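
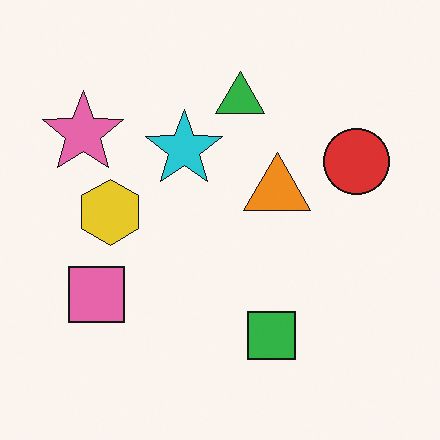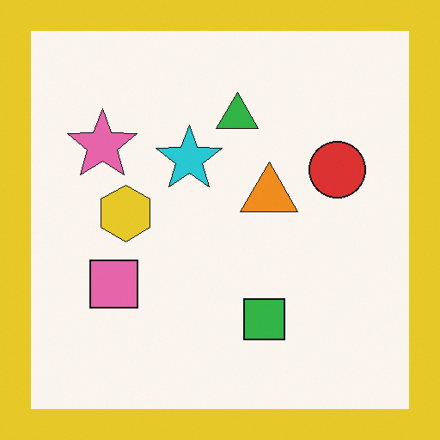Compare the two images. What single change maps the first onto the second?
The image was framed with a yellow border.

A solid yellow frame runs around the edge of the second image, with the content slightly shrunk inside it.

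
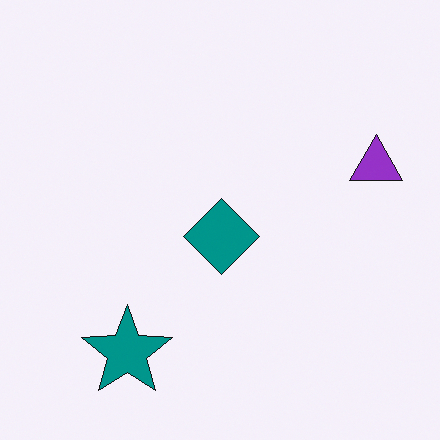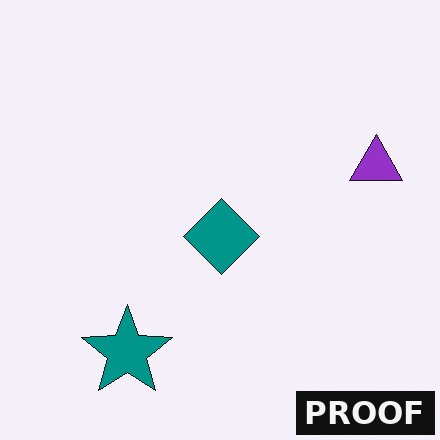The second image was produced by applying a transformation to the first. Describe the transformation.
The transformation is: watermarked with the text "PROOF" in the lower-right corner.

A dark label reading "PROOF" appears in the lower-right corner.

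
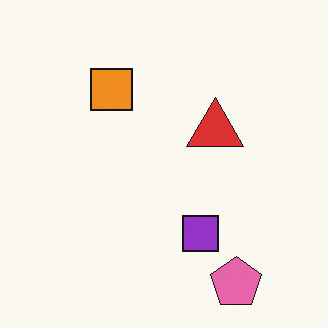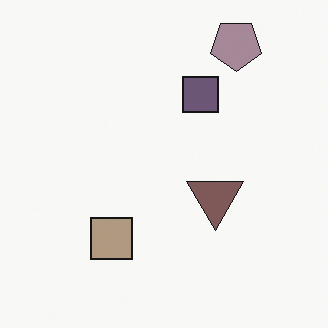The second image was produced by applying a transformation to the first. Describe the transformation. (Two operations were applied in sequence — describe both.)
Flipped vertically (top ↔ bottom), then heavily desaturated.

The pink pentagon is in the bottom-right of the first image and the top-right of the second — shapes on opposite sides of the horizontal midline have swapped in a mirror flip. All colors are more muted and greyish — a global saturation change.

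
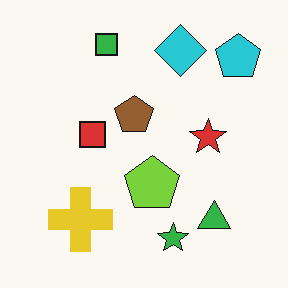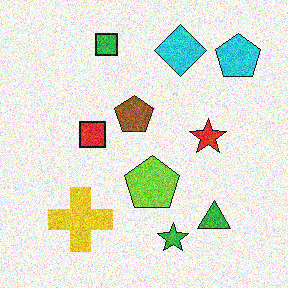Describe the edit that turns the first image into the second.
The transformation is: degraded with heavy additive noise.

Random speckle covers the whole image, including the flat background.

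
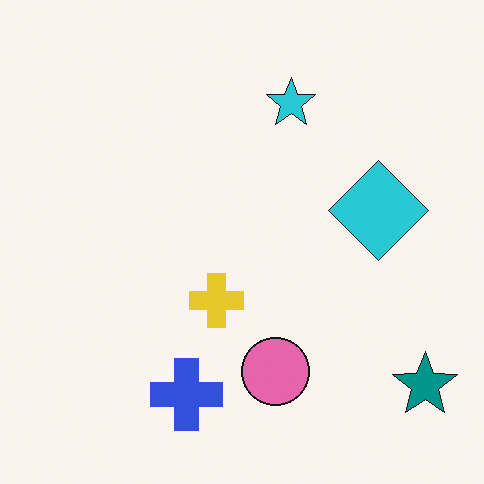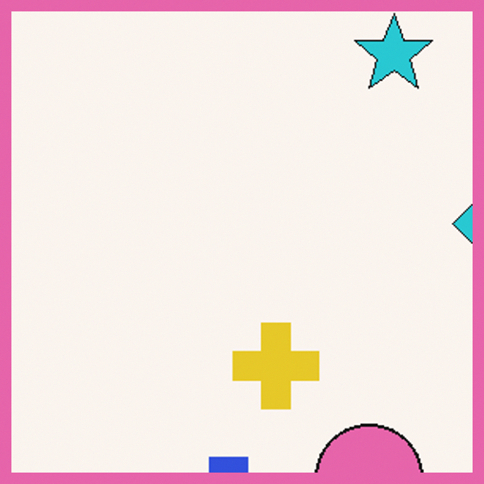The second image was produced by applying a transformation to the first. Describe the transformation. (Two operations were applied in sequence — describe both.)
The second image is the first cropped to a noticeably smaller region and rescaled, then framed with a pink border.

The visible shapes are larger and the field of view is narrower; shapes near the original edges may be partly or wholly outside the frame — a crop-and-rescale. A solid pink frame runs around the edge of the second image, with the content slightly shrunk inside it.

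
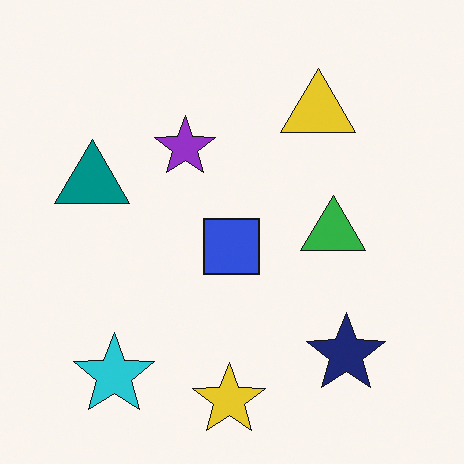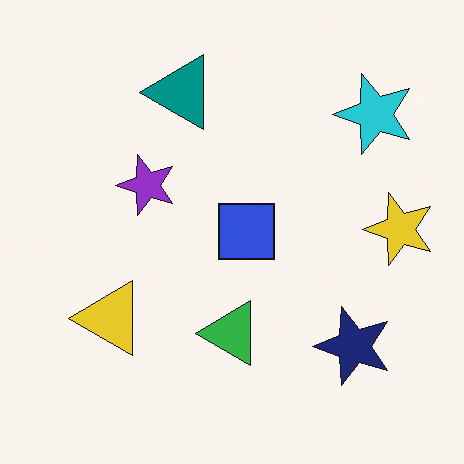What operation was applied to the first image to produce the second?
It was transposed (reflected across the top-left ↔ bottom-right diagonal).

Shapes have swapped their row and column positions — what was in the top-right is now in the bottom-left — a diagonal reflection.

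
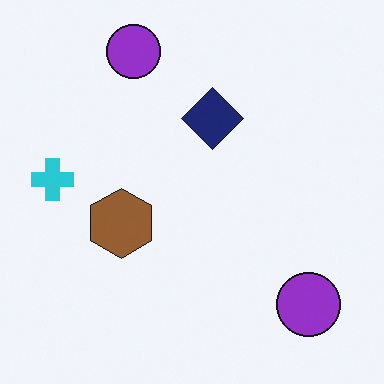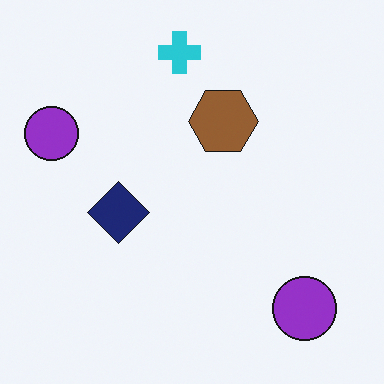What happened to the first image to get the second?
The image was transposed (reflected across the top-left ↔ bottom-right diagonal).

Shapes have swapped their row and column positions — what was in the top-right is now in the bottom-left — a diagonal reflection.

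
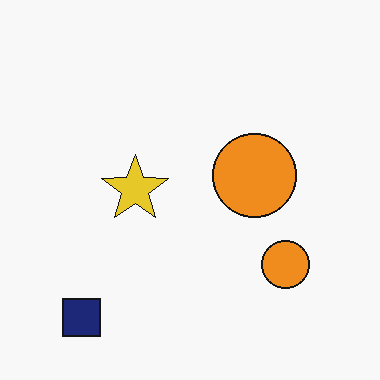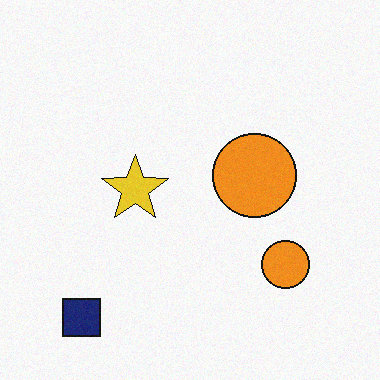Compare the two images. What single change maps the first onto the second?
The image was degraded with a light layer of grain.

Random speckle covers the whole image, including the flat background.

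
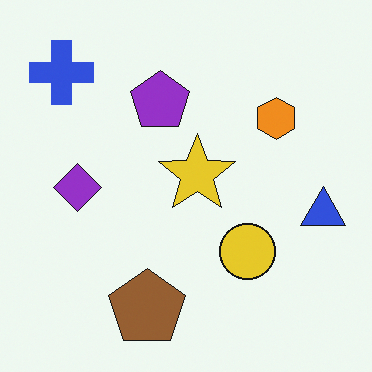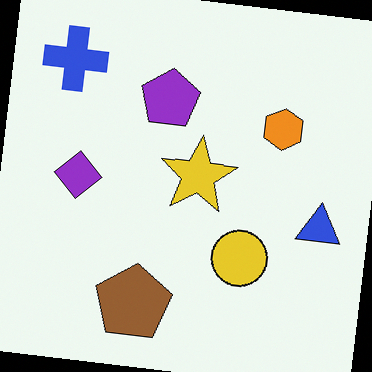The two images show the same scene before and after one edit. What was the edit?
It was rotated clockwise by a slight angle.

Every shape is tilted by the same angle and the image corners show triangular fill wedges — a whole-image rotation by a non-right angle.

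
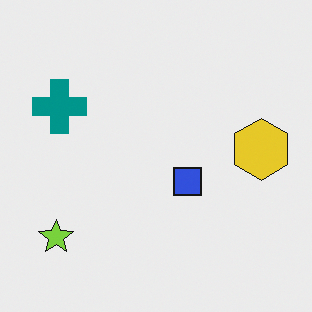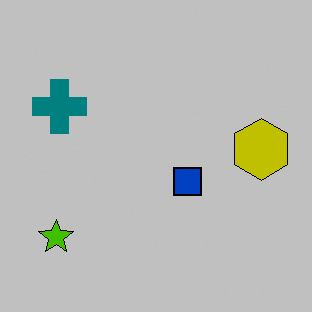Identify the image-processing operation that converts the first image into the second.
This is the original image aggressively posterized.

Each flat color has snapped to a coarser quantized level — most visibly, the near-white background has dropped to a flat grey.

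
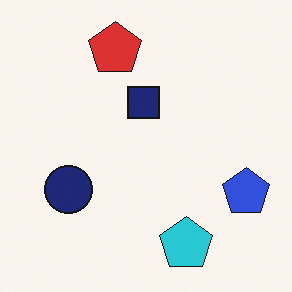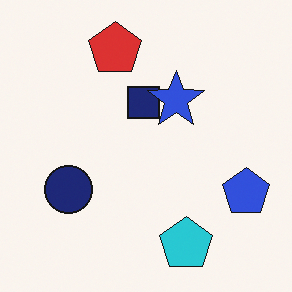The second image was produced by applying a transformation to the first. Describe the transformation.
The transformation is: overlaid with an additional blue star.

A blue star appears in the second image that is absent from the first.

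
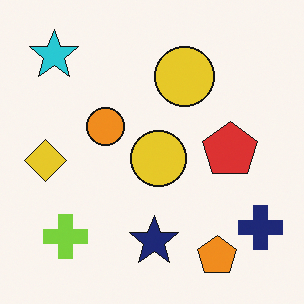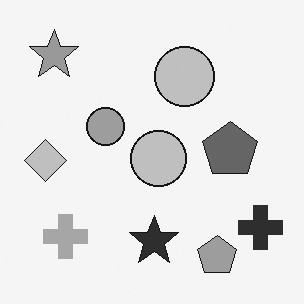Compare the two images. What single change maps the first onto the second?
The second image is the first converted to grayscale.

All color is removed — every shape is now a shade of grey.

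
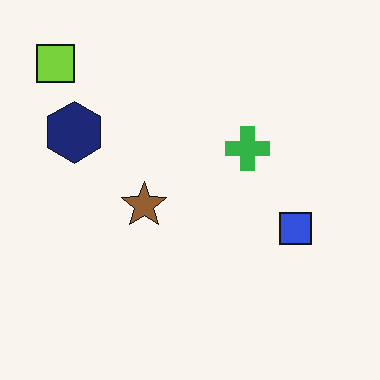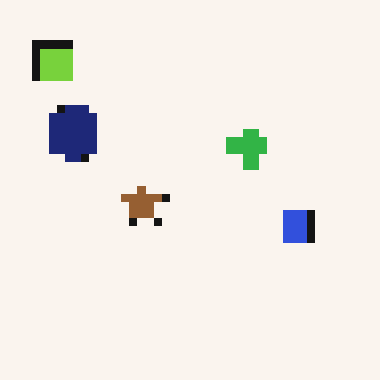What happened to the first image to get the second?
This is the original image pixelated into visible square blocks.

Shapes are reduced to large square blocks; fine edges and outlines are lost — a downscale-then-upscale (mosaic) effect.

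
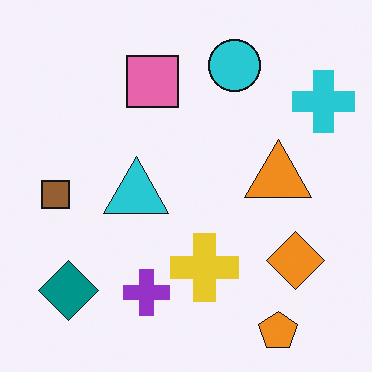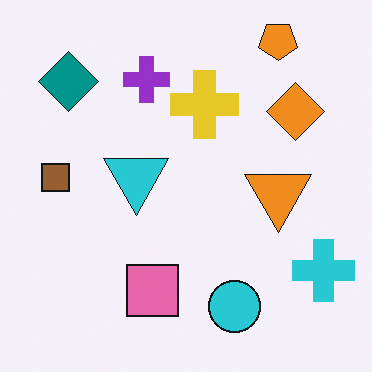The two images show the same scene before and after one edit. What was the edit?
The image was flipped vertically (top ↔ bottom).

The orange pentagon is in the bottom-right of the first image and the top-right of the second — shapes on opposite sides of the horizontal midline have swapped in a mirror flip.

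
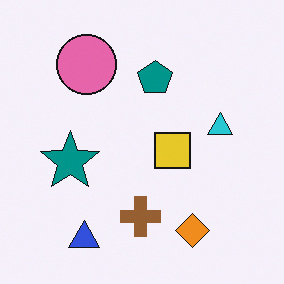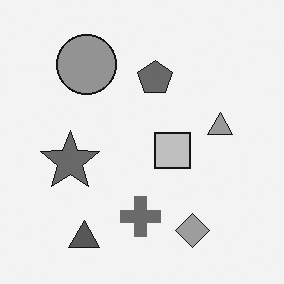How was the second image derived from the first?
The image was converted to grayscale.

All color is removed — every shape is now a shade of grey.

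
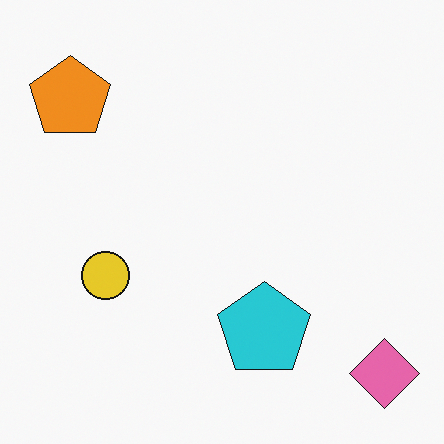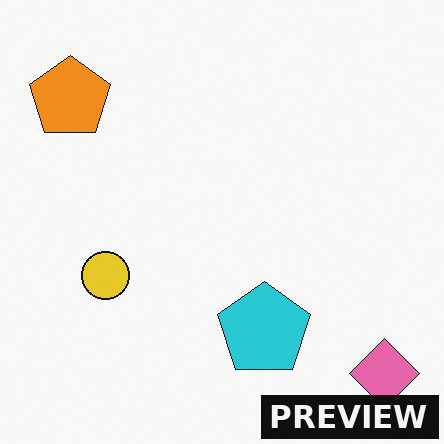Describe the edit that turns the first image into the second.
It was watermarked with the text "PREVIEW" in the lower-right corner.

A dark label reading "PREVIEW" appears in the lower-right corner.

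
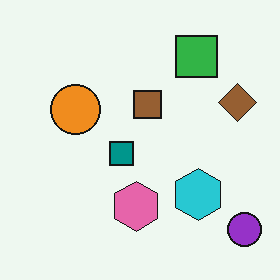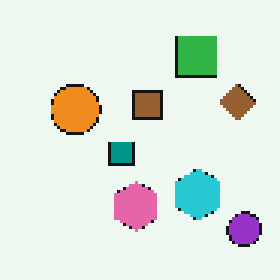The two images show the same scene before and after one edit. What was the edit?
The second image is the first lightly pixelated (a mild mosaic effect).

Shapes are reduced to large square blocks; fine edges and outlines are lost — a downscale-then-upscale (mosaic) effect.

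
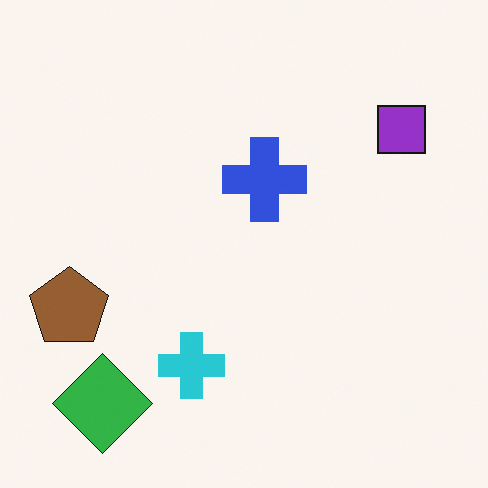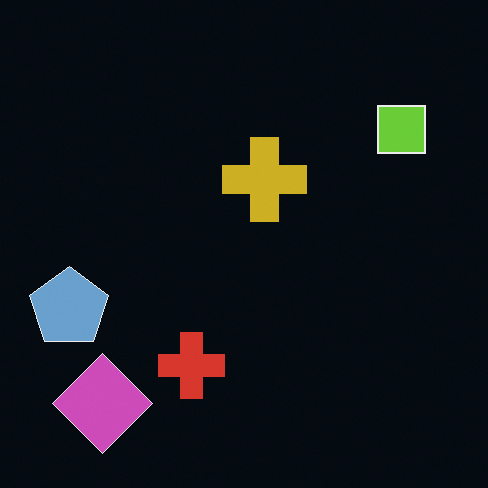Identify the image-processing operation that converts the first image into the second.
This is the original image color-inverted (negative).

The light background has become dark and every shape's color is its complement — a photographic negative.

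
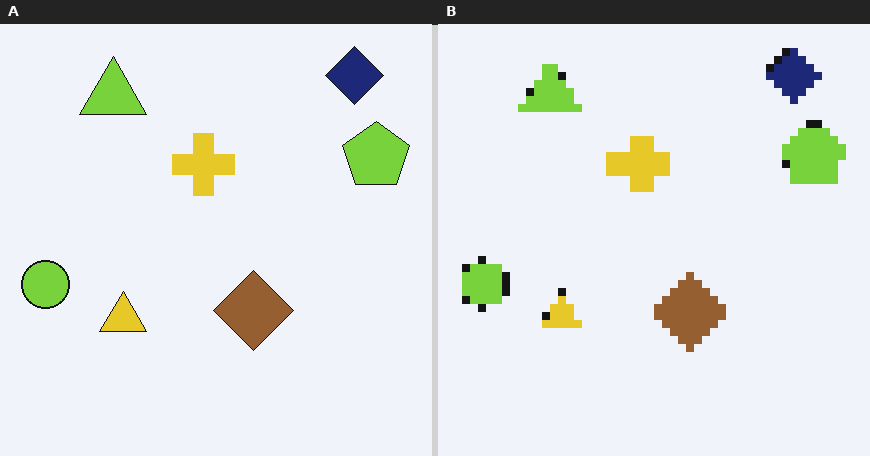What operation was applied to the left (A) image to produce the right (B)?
This is the original image pixelated into visible square blocks.

Shapes are reduced to large square blocks; fine edges and outlines are lost — a downscale-then-upscale (mosaic) effect.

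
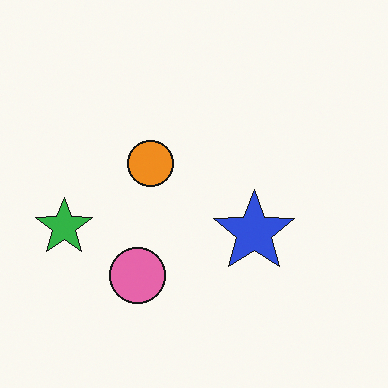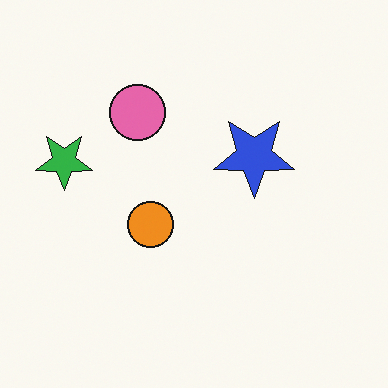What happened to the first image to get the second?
This is the original image flipped vertically (top ↔ bottom).

The pink circle is in the bottom of the first image and the top of the second — shapes on opposite sides of the horizontal midline have swapped in a mirror flip.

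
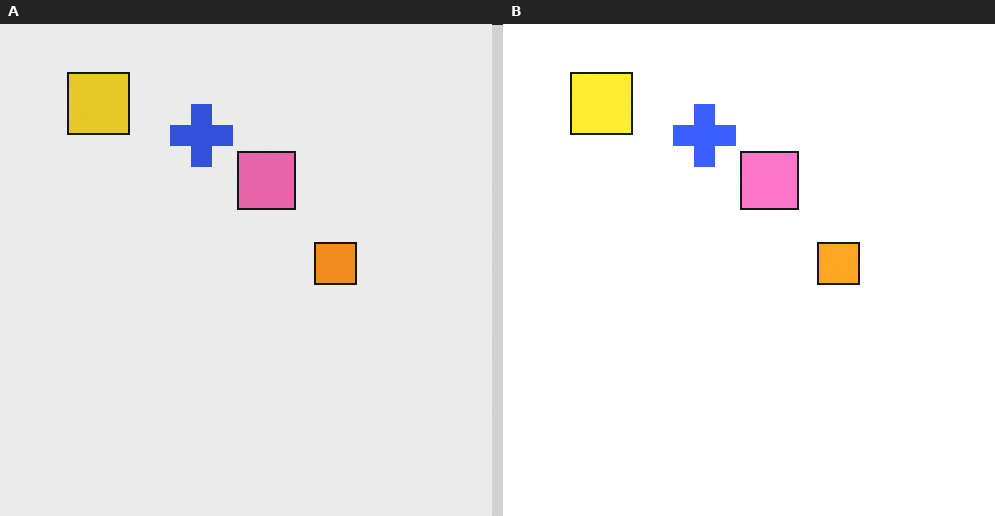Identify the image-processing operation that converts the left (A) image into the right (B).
It was brightened a little.

Every pixel — background and shapes alike — is uniformly brightened.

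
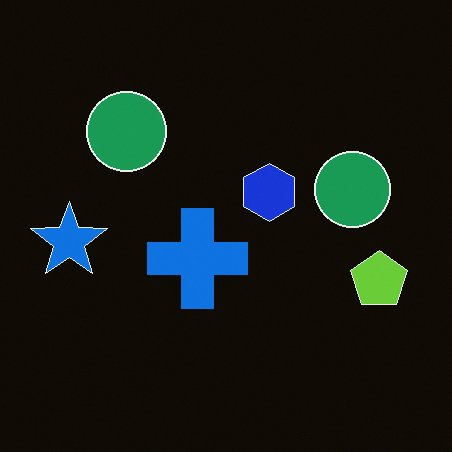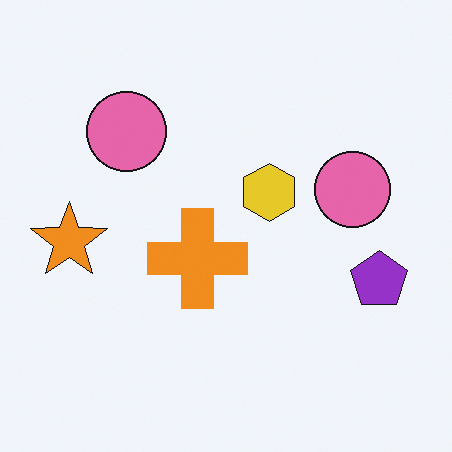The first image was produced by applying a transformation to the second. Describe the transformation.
The first image is the second color-inverted (negative).

The light background has become dark and every shape's color is its complement — a photographic negative.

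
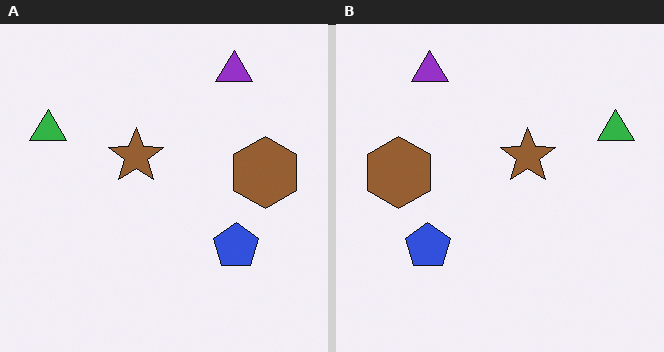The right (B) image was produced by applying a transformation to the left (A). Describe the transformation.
The image was flipped horizontally (left ↔ right).

The green triangle is in the top-left of the left (A) image and the top-right of the right (B) — shapes on opposite sides of the vertical midline have swapped in a mirror flip.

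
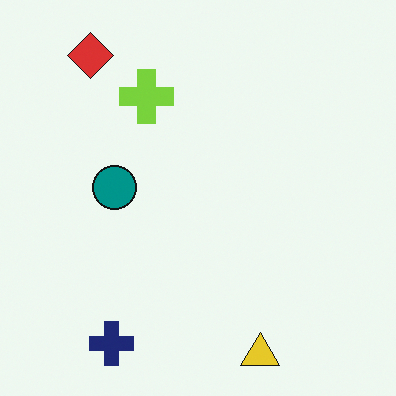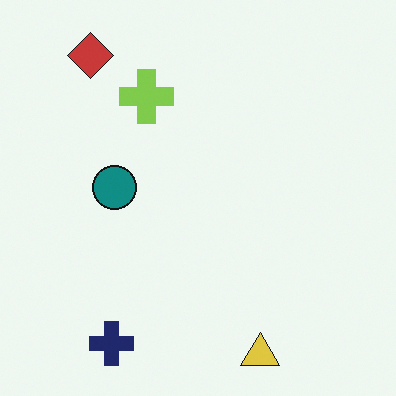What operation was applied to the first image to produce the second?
It was slightly desaturated.

All colors are more muted and greyish — a global saturation change.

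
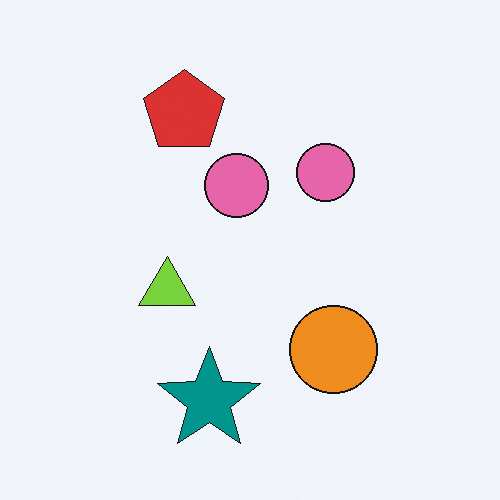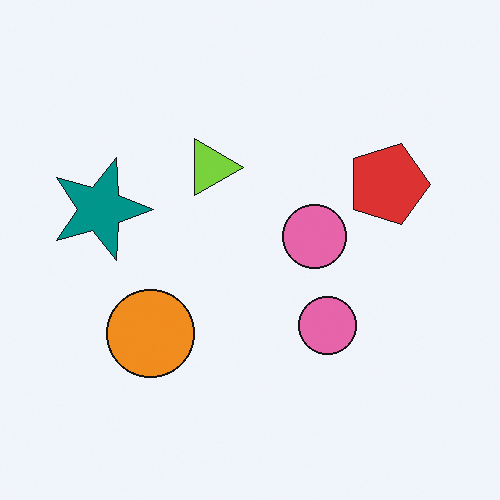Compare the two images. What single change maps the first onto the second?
It was rotated 90° clockwise.

The teal star sits in the bottom of the first image and the left of the second — consistent with a whole-image 90° clockwise rotation.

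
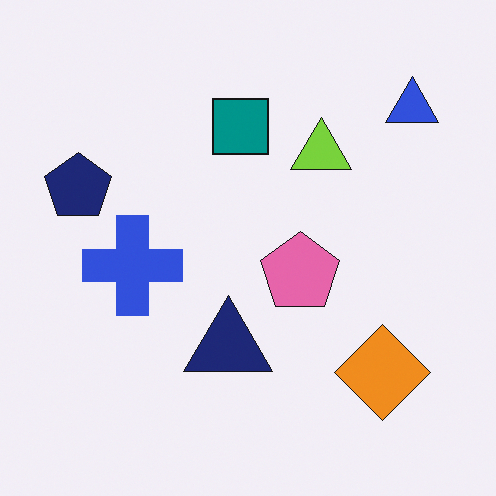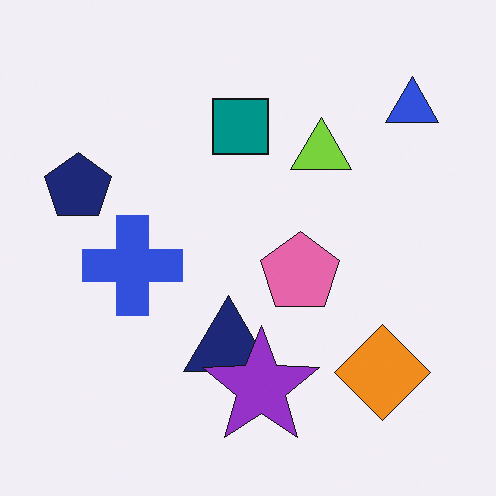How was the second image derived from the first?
The transformation is: overlaid with an additional purple star.

A purple star appears in the second image that is absent from the first.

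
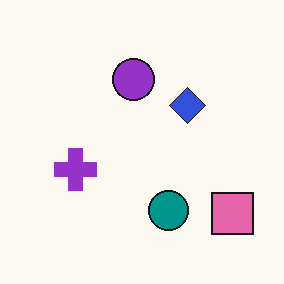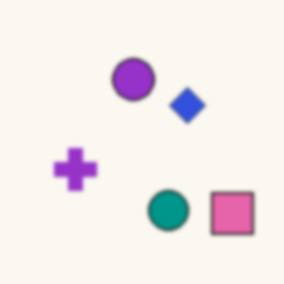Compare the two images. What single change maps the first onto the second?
The image was lightly blurred.

Shape edges and outlines are uniformly softened across the whole image.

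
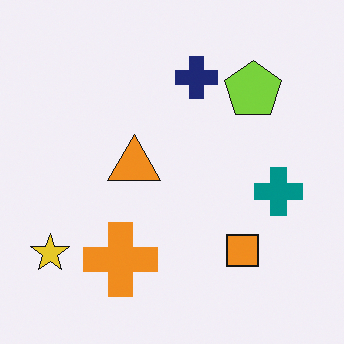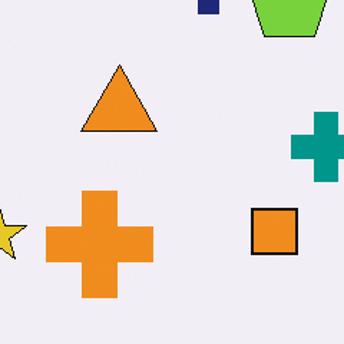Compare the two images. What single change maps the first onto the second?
Cropped to a modestly smaller region and rescaled.

The visible shapes are larger and the field of view is narrower; shapes near the original edges may be partly or wholly outside the frame — a crop-and-rescale.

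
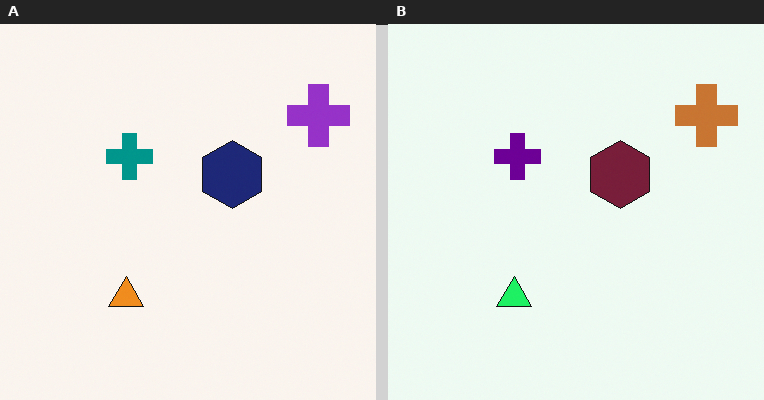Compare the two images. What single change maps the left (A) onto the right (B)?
The transformation is: hue-shifted through roughly a third of the color wheel.

Every shape's color has rotated by the same amount around the hue wheel — a uniform hue shift.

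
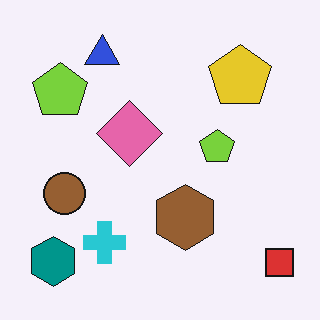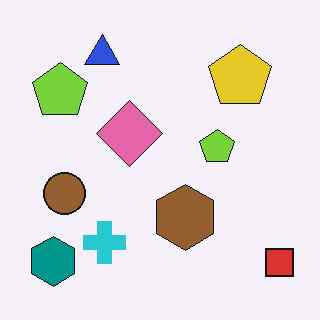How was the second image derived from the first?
The second image is the first JPEG-compressed with visible artifacts.

Blocky 8×8 compression artifacts appear around shape edges and the flat background shows ringing — characteristic JPEG degradation.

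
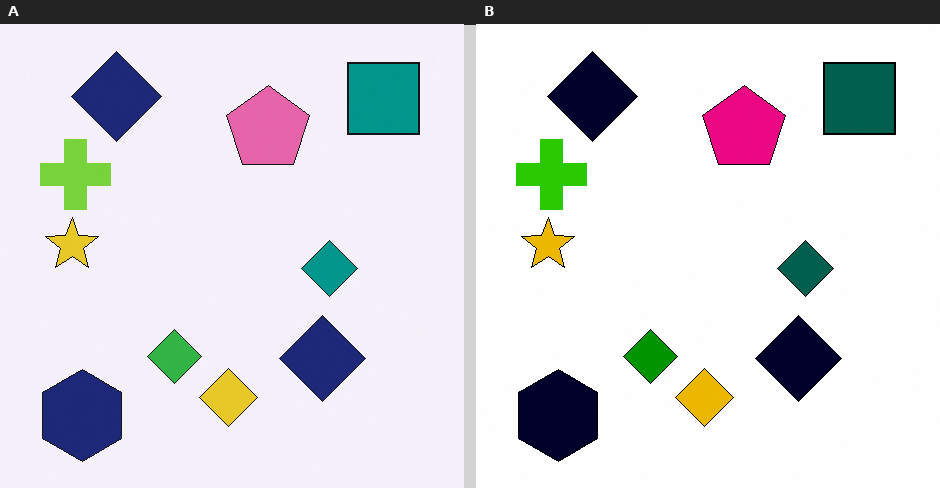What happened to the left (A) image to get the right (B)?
Given much higher contrast.

Tones are pushed away from mid-grey across the whole image — a global contrast change.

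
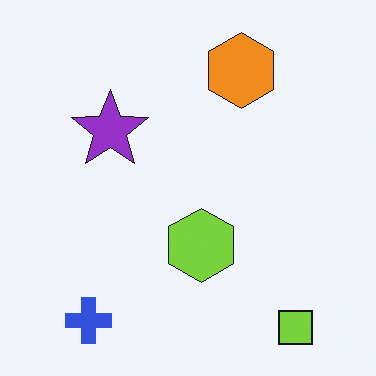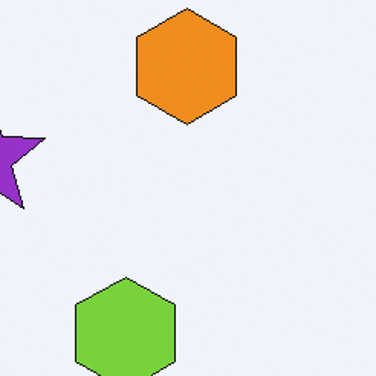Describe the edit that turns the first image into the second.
The image was cropped to a modestly smaller region and rescaled.

The visible shapes are larger and the field of view is narrower; shapes near the original edges may be partly or wholly outside the frame — a crop-and-rescale.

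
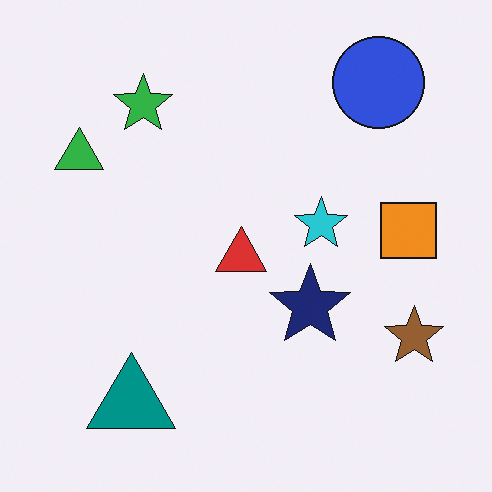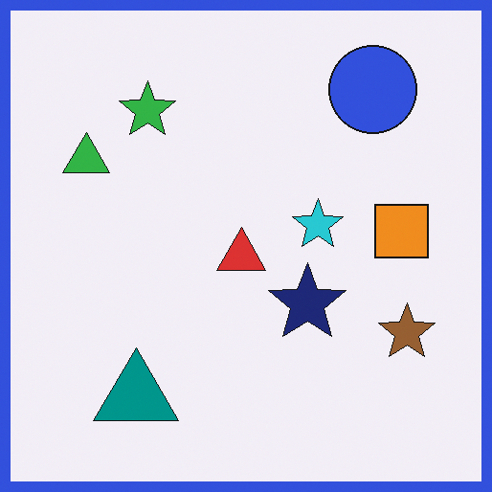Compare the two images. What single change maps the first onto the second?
This is the original image framed with a blue border.

A solid blue frame runs around the edge of the second image, with the content slightly shrunk inside it.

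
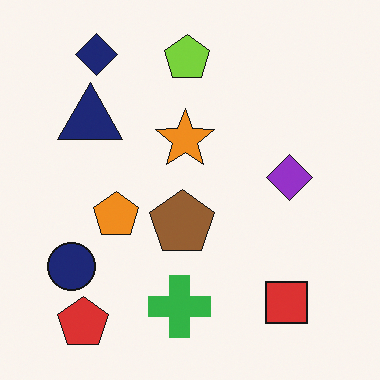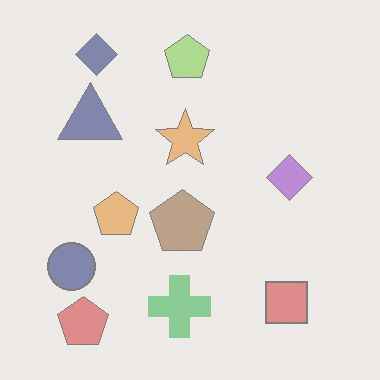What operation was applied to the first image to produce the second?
The second image is the first washed out (contrast reduced).

Tones are pushed toward mid-grey across the whole image — a global contrast change.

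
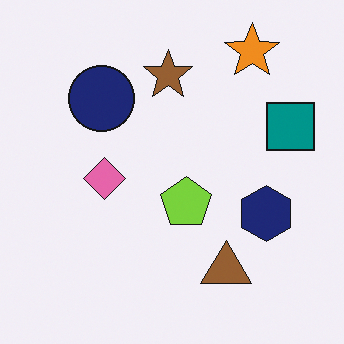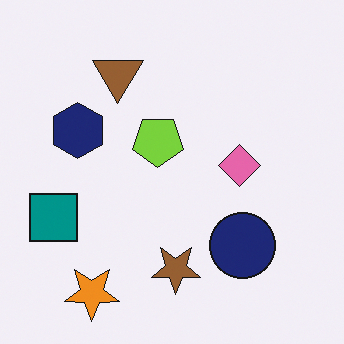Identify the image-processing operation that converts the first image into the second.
Rotated 180°.

The orange star sits in the top-right of the first image and the bottom-left of the second — consistent with a whole-image 180° rotation.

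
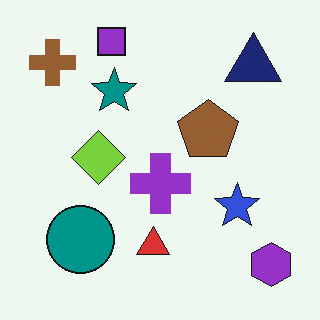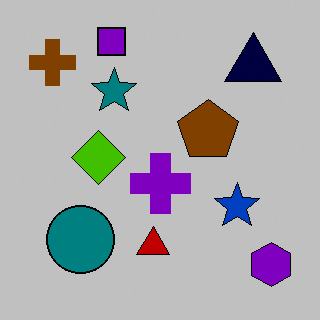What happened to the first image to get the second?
This is the original image heavily posterized to just a handful of flat colors.

Each flat color has snapped to a coarser quantized level — most visibly, the near-white background has dropped to a flat grey.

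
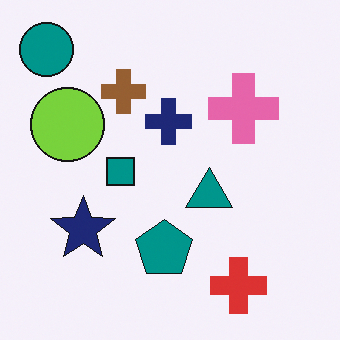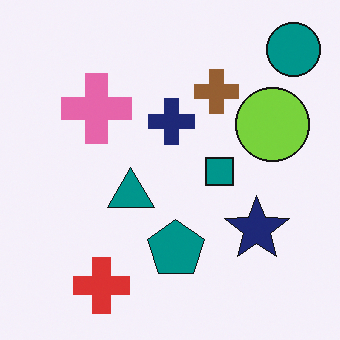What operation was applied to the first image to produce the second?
The image was flipped horizontally (left ↔ right).

The teal circle is in the top-left of the first image and the top-right of the second — shapes on opposite sides of the vertical midline have swapped in a mirror flip.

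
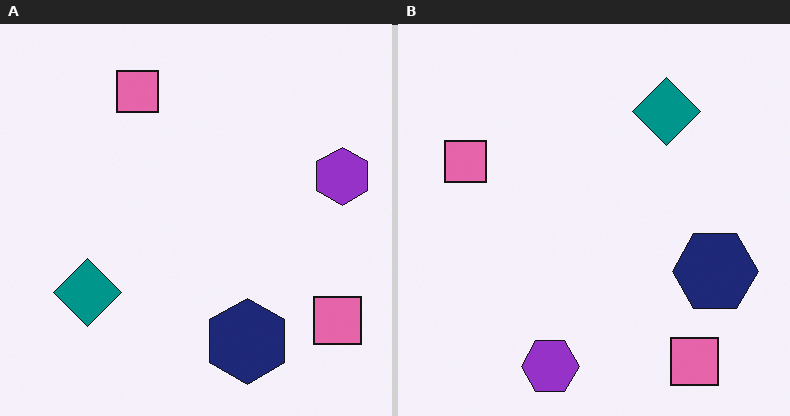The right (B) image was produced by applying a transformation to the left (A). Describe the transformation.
The image was transposed (reflected across the top-left ↔ bottom-right diagonal).

Shapes have swapped their row and column positions — what was in the top-right is now in the bottom-left — a diagonal reflection.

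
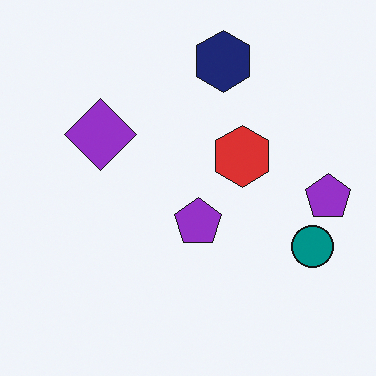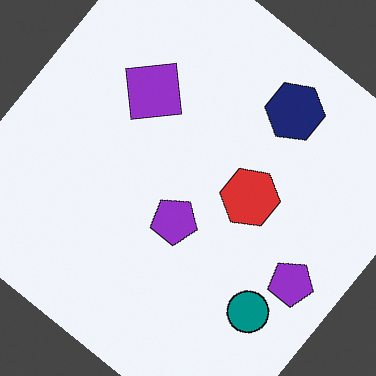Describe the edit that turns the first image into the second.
It was rotated clockwise by a large amount — several tens of degrees.

Every shape is tilted by the same angle and the image corners show triangular fill wedges — a whole-image rotation by a non-right angle.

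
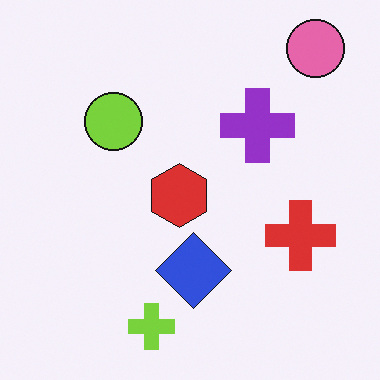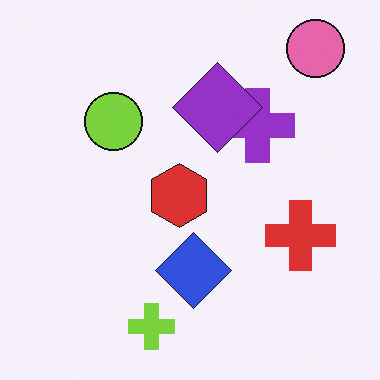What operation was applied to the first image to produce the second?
It was overlaid with an additional purple diamond.

A purple diamond appears in the second image that is absent from the first.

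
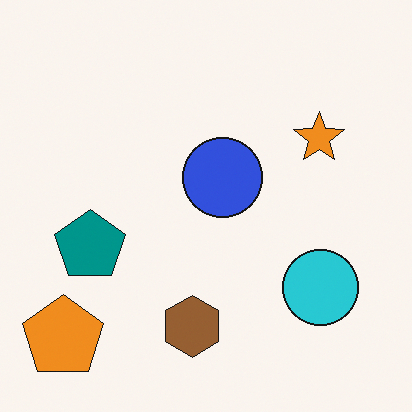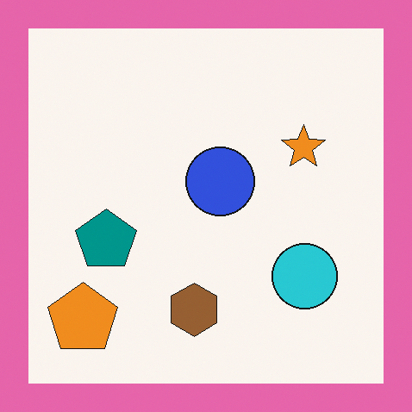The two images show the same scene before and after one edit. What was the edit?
Framed with a pink border.

A solid pink frame runs around the edge of the second image, with the content slightly shrunk inside it.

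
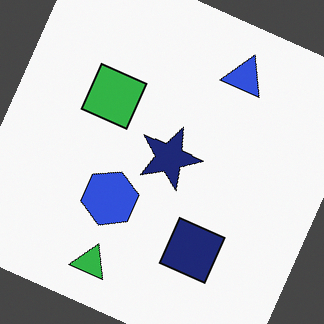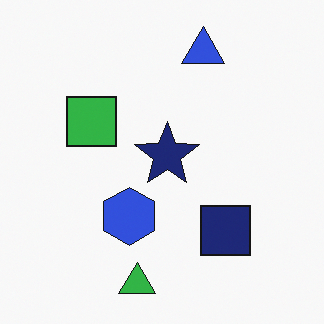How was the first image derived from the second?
It was rotated clockwise by a moderate amount.

Every shape is tilted by the same angle and the image corners show triangular fill wedges — a whole-image rotation by a non-right angle.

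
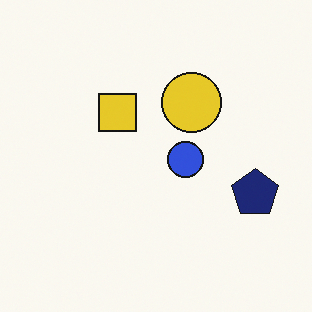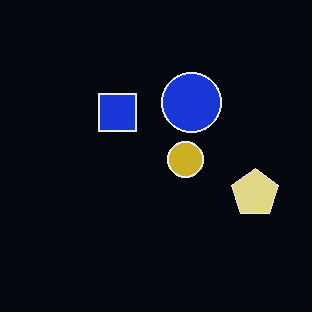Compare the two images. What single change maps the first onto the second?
The image was color-inverted (negative).

The light background has become dark and every shape's color is its complement — a photographic negative.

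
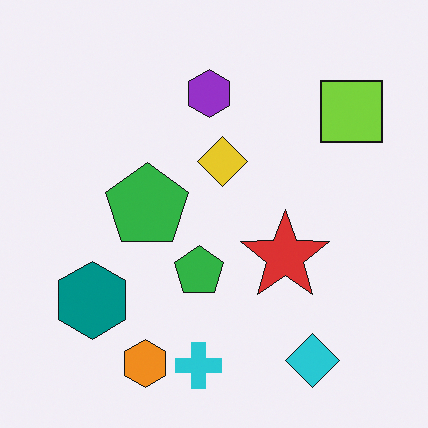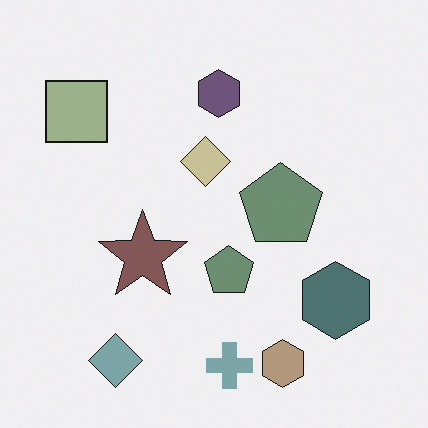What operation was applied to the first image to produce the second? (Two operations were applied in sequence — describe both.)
The image was flipped horizontally (left ↔ right), then made much more muted (saturation change).

The lime square is in the top-right of the first image and the top-left of the second — shapes on opposite sides of the vertical midline have swapped in a mirror flip. All colors are more muted and greyish — a global saturation change.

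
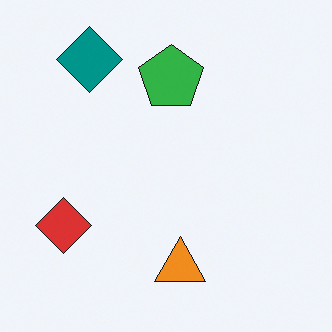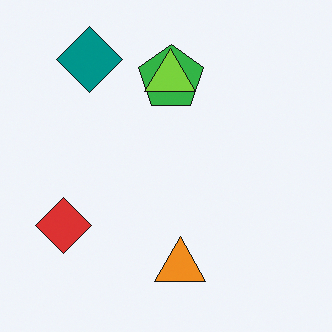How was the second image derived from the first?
Overlaid with an additional lime triangle.

A lime triangle appears in the second image that is absent from the first.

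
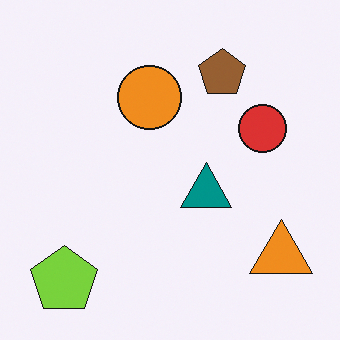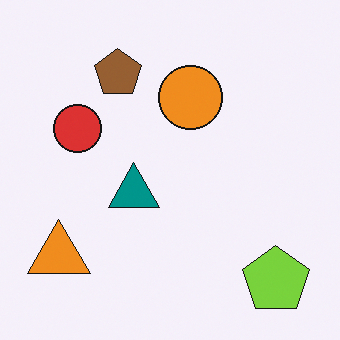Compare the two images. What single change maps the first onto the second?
This is the original image flipped horizontally (left ↔ right).

The orange triangle is in the bottom-right of the first image and the bottom-left of the second — shapes on opposite sides of the vertical midline have swapped in a mirror flip.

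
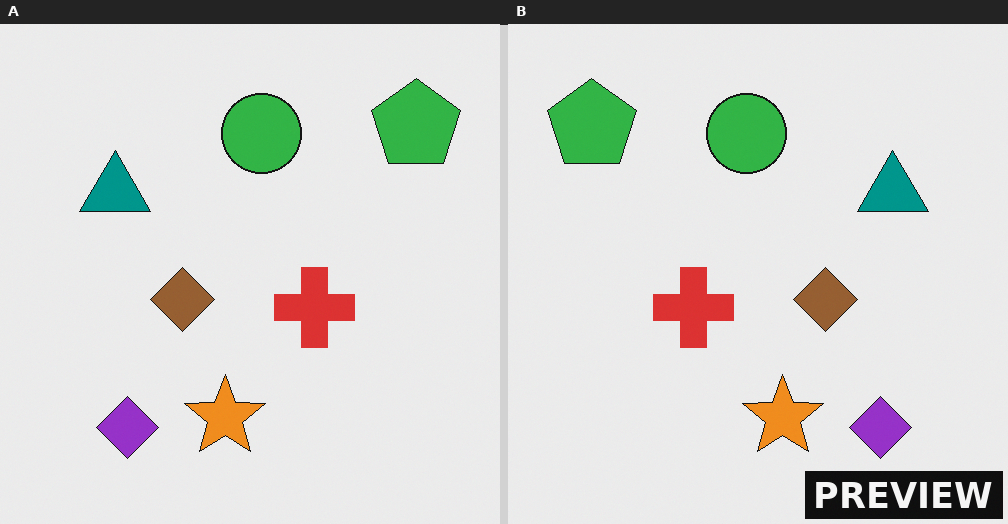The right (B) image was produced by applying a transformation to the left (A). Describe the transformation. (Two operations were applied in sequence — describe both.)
Flipped horizontally (left ↔ right), then watermarked with the text "PREVIEW" in the lower-right corner.

The green pentagon is in the top-right of the left (A) image and the top-left of the right (B) — shapes on opposite sides of the vertical midline have swapped in a mirror flip. A dark label reading "PREVIEW" appears in the lower-right corner.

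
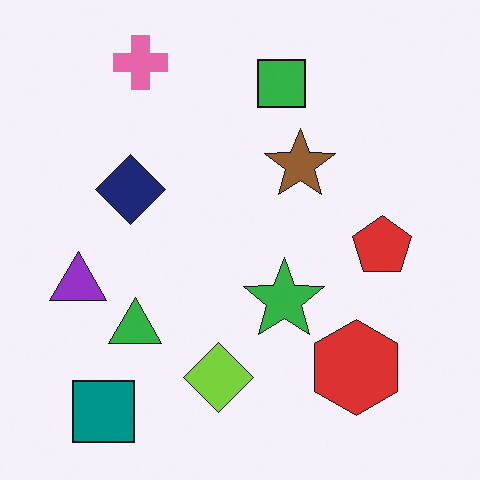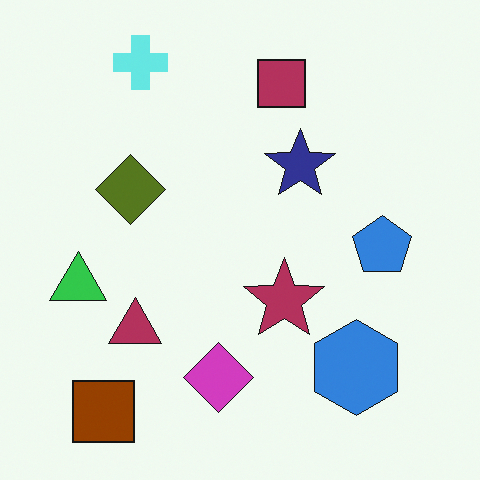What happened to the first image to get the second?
This is the original image hue-shifted by a large amount.

Every shape's color has rotated by the same amount around the hue wheel — a uniform hue shift.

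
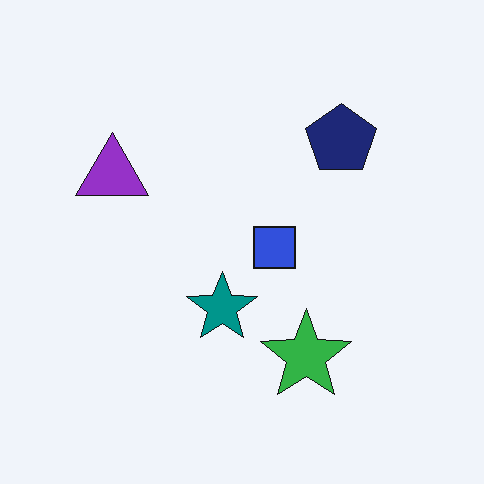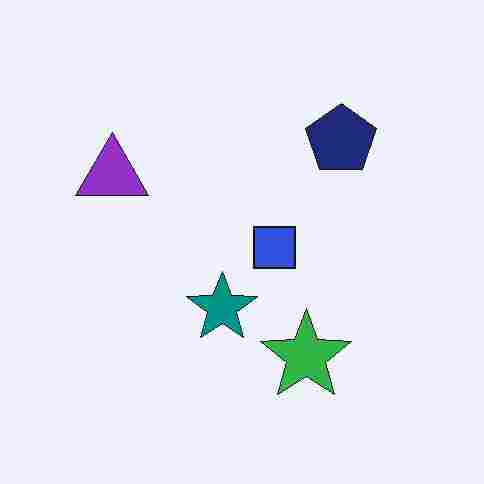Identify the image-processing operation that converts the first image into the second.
This is the original image degraded with heavy JPEG compression.

Blocky 8×8 compression artifacts appear around shape edges and the flat background shows ringing — characteristic JPEG degradation.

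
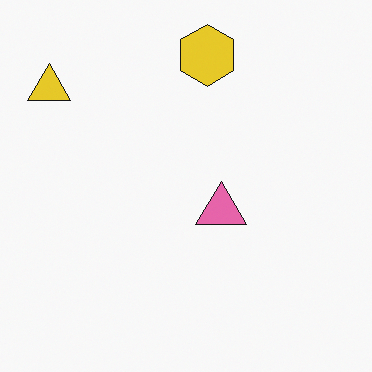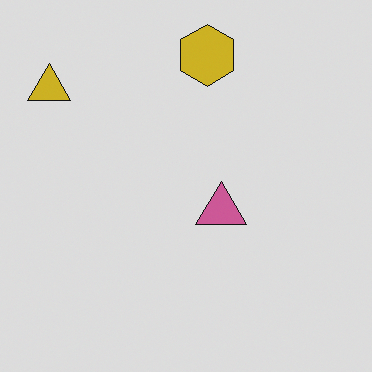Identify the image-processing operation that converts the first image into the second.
This is the original image slightly darkened.

Every pixel — background and shapes alike — is uniformly darkened.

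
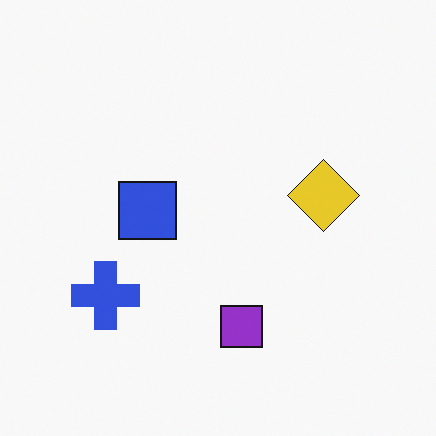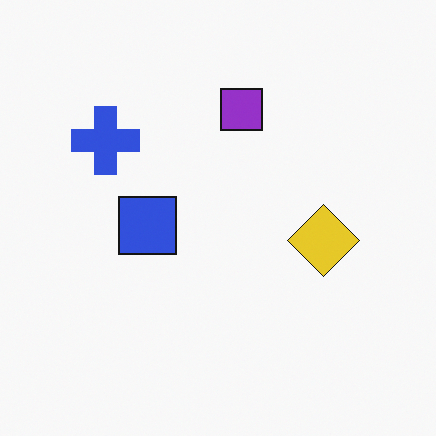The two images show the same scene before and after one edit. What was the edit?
The image was flipped vertically (top ↔ bottom).

The purple square is in the bottom of the first image and the top of the second — shapes on opposite sides of the horizontal midline have swapped in a mirror flip.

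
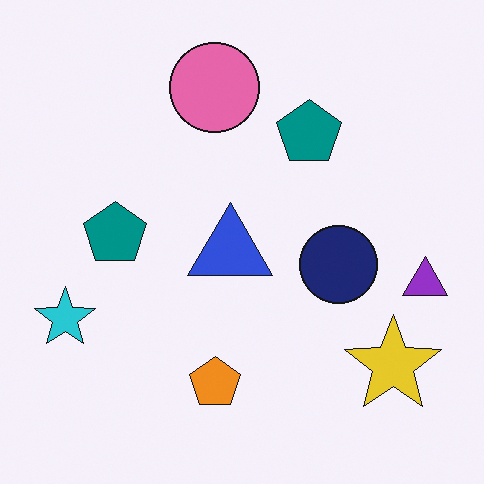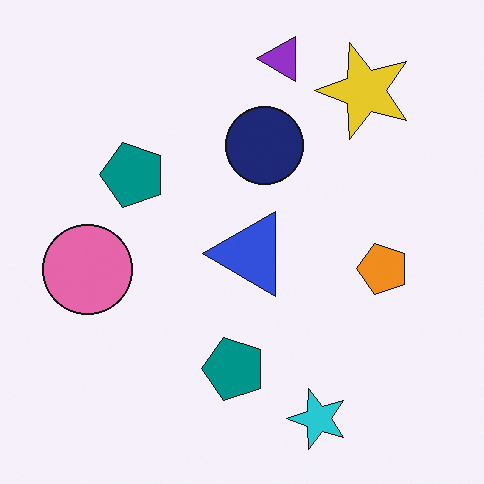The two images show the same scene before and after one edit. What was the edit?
The image was rotated 90° counter-clockwise.

The yellow star sits in the bottom-right of the first image and the top-right of the second — consistent with a whole-image 90° counter-clockwise rotation.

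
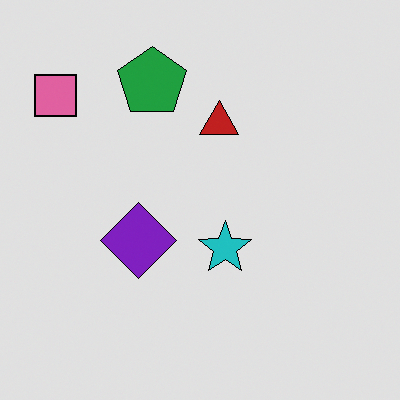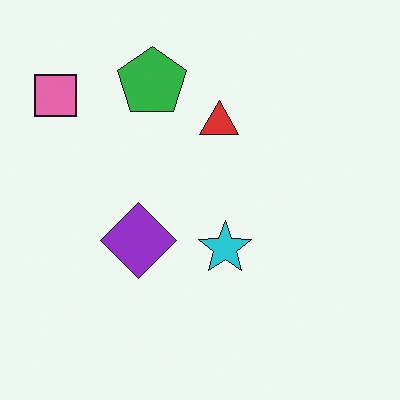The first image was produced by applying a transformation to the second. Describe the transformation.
This is the original image posterized to a reduced palette.

Each flat color has snapped to a coarser quantized level — most visibly, the near-white background has dropped to a flat grey.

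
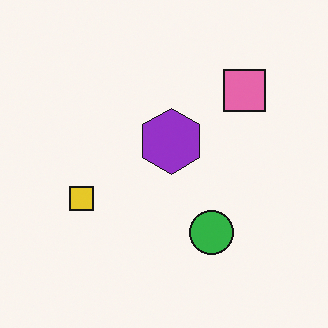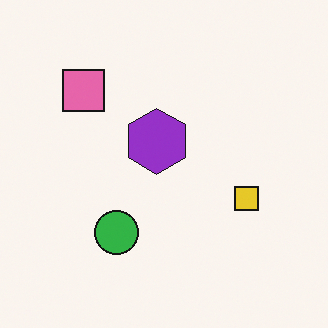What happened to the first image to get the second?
This is the original image flipped horizontally (left ↔ right).

The yellow square is in the left of the first image and the right of the second — shapes on opposite sides of the vertical midline have swapped in a mirror flip.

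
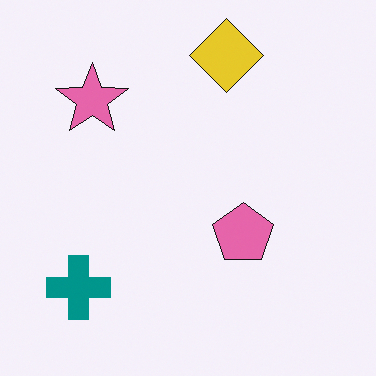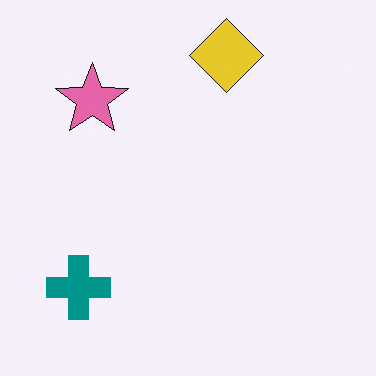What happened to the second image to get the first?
It was overlaid with an additional pink pentagon.

A pink pentagon appears in the first image that is absent from the second.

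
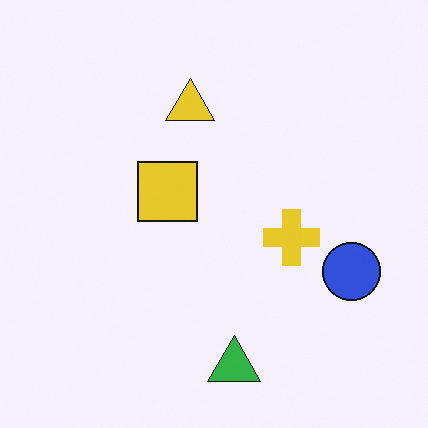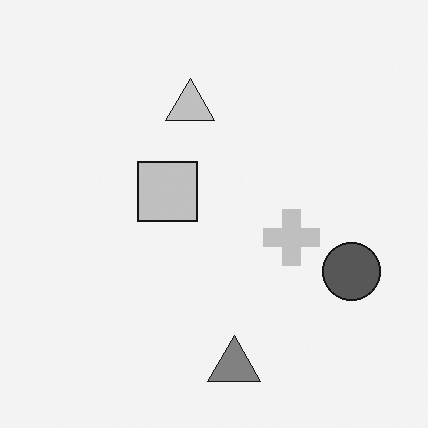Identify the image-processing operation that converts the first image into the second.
The second image is the first converted to grayscale.

All color is removed — every shape is now a shade of grey.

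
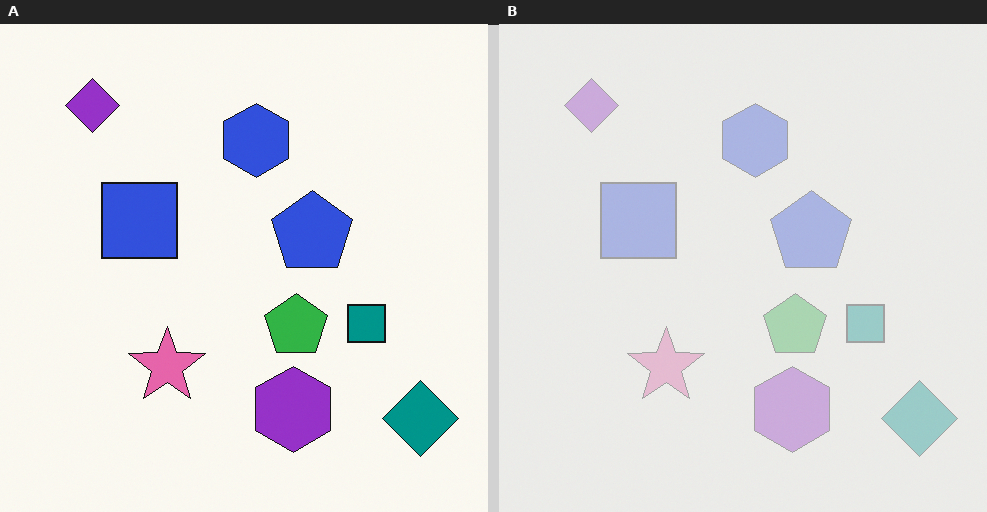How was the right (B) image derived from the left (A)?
This is the original image washed out (contrast reduced).

Tones are pushed toward mid-grey across the whole image — a global contrast change.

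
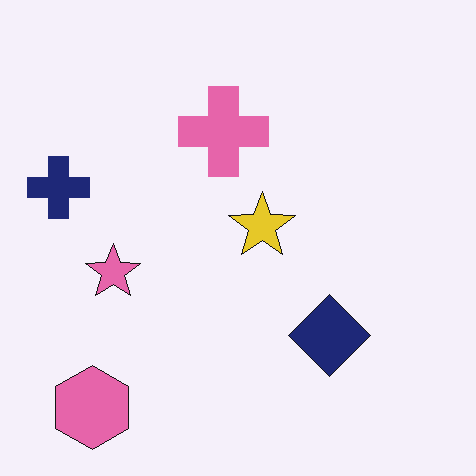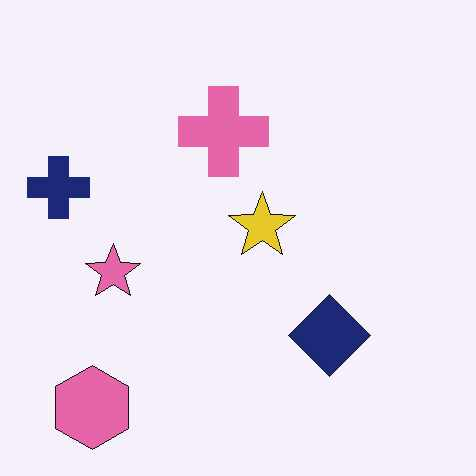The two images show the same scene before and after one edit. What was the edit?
The image was given moderate JPEG compression.

Blocky 8×8 compression artifacts appear around shape edges and the flat background shows ringing — characteristic JPEG degradation.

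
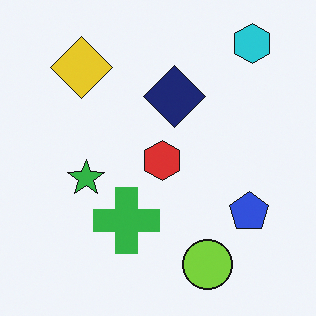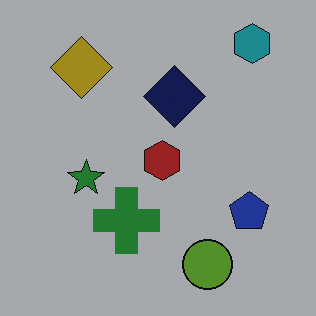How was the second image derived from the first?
It was substantially darkened.

Every pixel — background and shapes alike — is uniformly darkened.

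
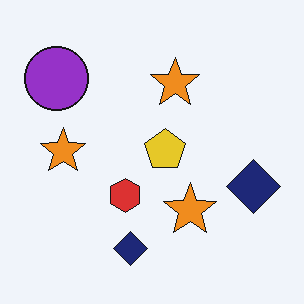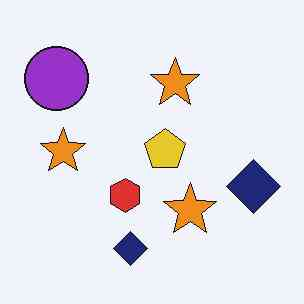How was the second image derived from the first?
This is the original image JPEG-compressed with visible artifacts.

Blocky 8×8 compression artifacts appear around shape edges and the flat background shows ringing — characteristic JPEG degradation.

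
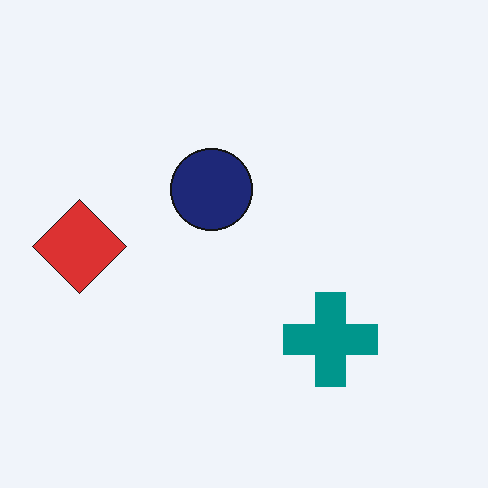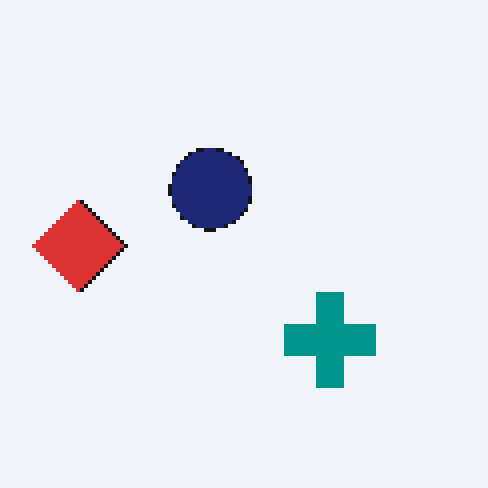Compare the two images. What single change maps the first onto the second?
It was mildly pixelated.

Shapes are reduced to large square blocks; fine edges and outlines are lost — a downscale-then-upscale (mosaic) effect.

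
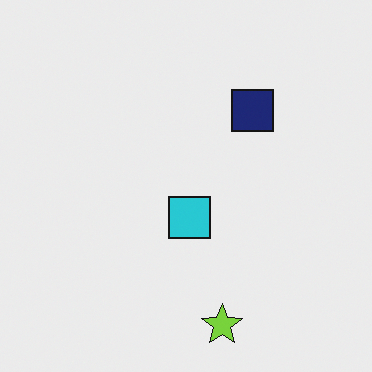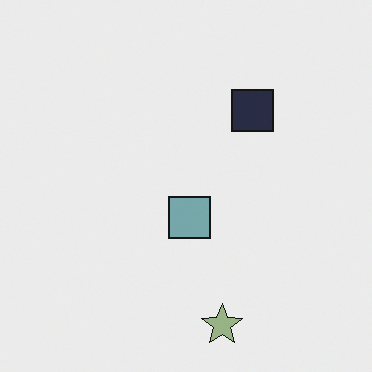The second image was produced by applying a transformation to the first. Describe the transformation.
The transformation is: heavily desaturated.

All colors are more muted and greyish — a global saturation change.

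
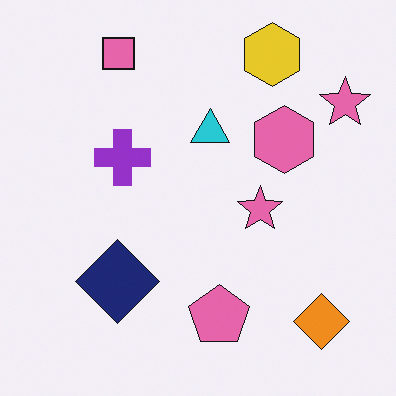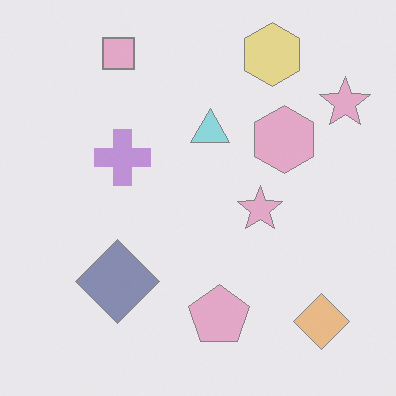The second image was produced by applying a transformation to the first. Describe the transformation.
It was washed out (contrast reduced).

Tones are pushed toward mid-grey across the whole image — a global contrast change.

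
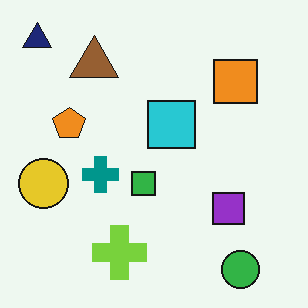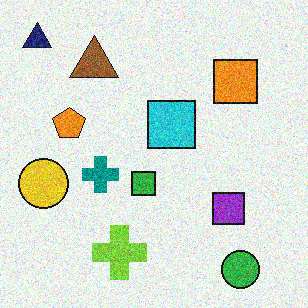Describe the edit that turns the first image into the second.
This is the original image degraded with visible gaussian noise.

Random speckle covers the whole image, including the flat background.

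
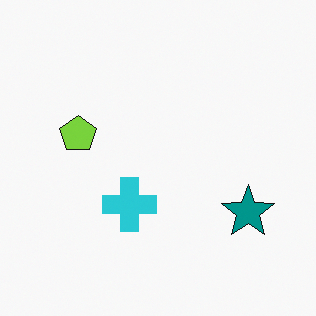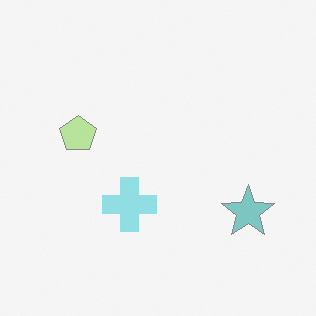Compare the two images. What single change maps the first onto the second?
The second image is the first washed out (contrast reduced).

Tones are pushed toward mid-grey across the whole image — a global contrast change.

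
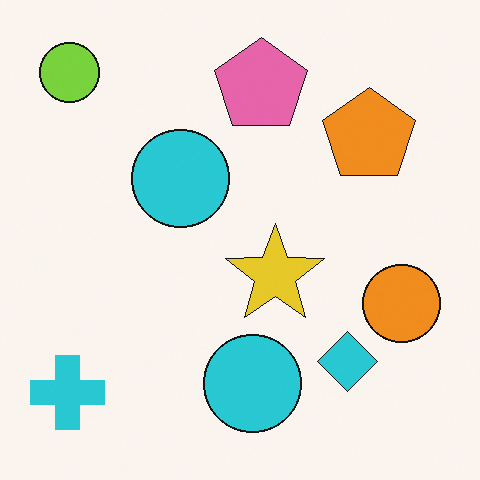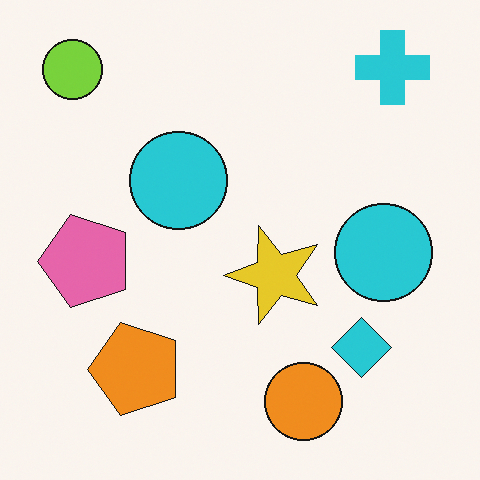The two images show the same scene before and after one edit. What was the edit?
The second image is the first transposed (reflected across the top-left ↔ bottom-right diagonal).

Shapes have swapped their row and column positions — what was in the top-right is now in the bottom-left — a diagonal reflection.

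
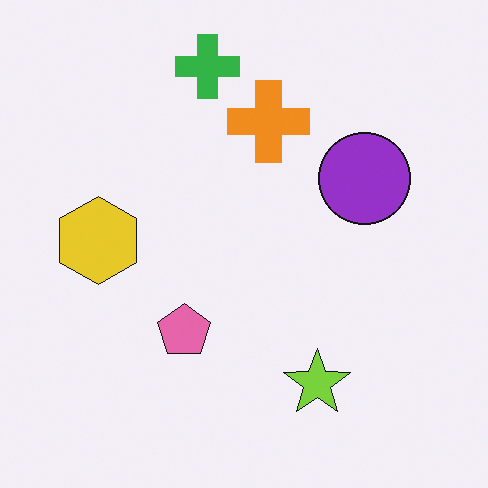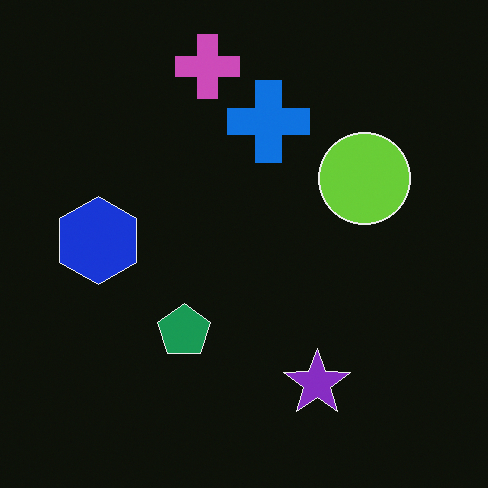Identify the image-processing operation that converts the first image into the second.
The image was color-inverted (negative).

The light background has become dark and every shape's color is its complement — a photographic negative.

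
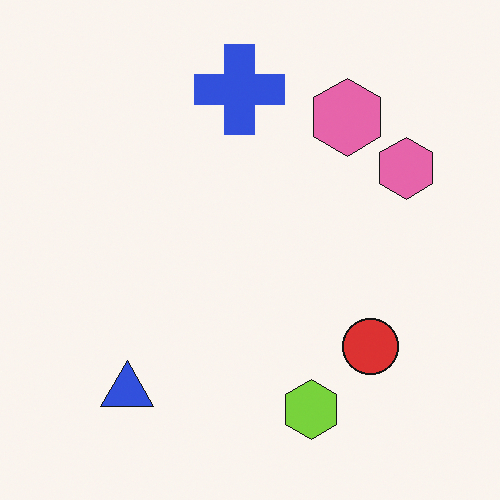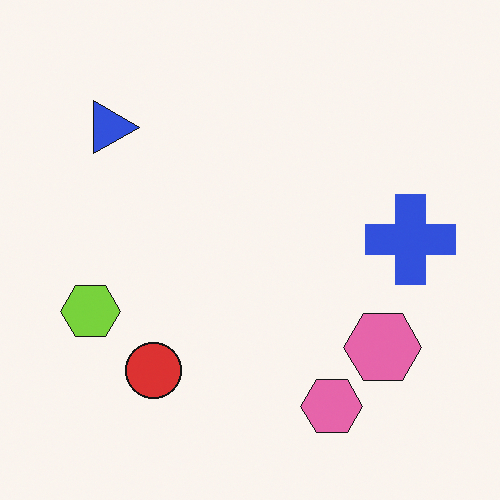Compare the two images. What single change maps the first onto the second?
This is the original image rotated 90° clockwise.

The blue triangle sits in the bottom-left of the first image and the top-left of the second — consistent with a whole-image 90° clockwise rotation.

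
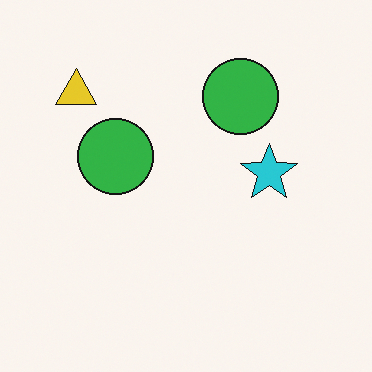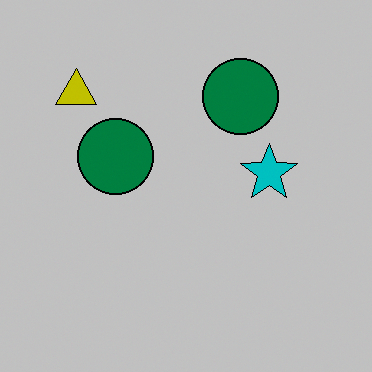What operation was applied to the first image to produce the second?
Aggressively posterized.

Each flat color has snapped to a coarser quantized level — most visibly, the near-white background has dropped to a flat grey.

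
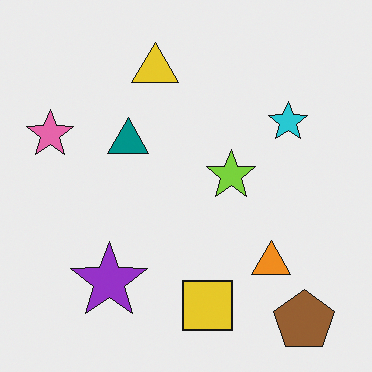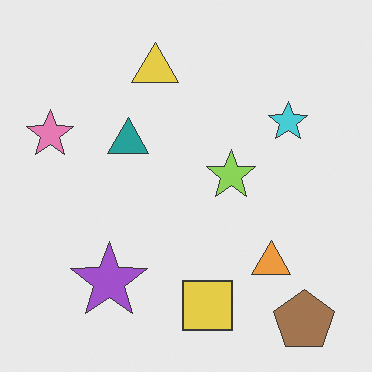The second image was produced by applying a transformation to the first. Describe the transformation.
This is the original image given slightly reduced contrast.

Tones are pushed toward mid-grey across the whole image — a global contrast change.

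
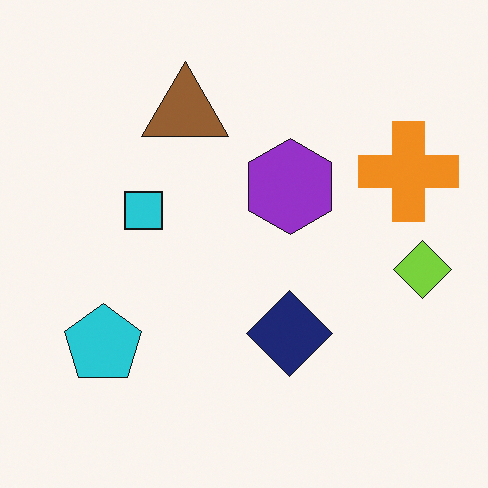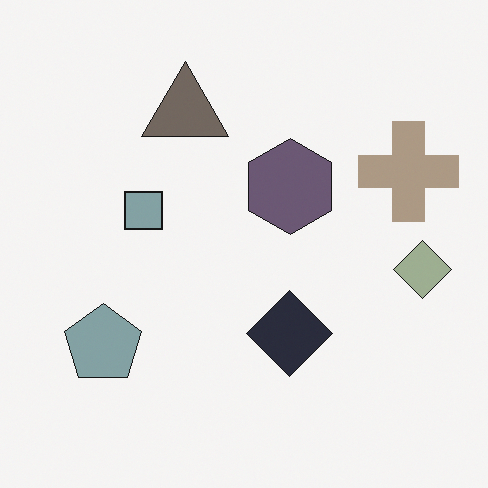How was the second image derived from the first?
The second image is the first heavily desaturated.

All colors are more muted and greyish — a global saturation change.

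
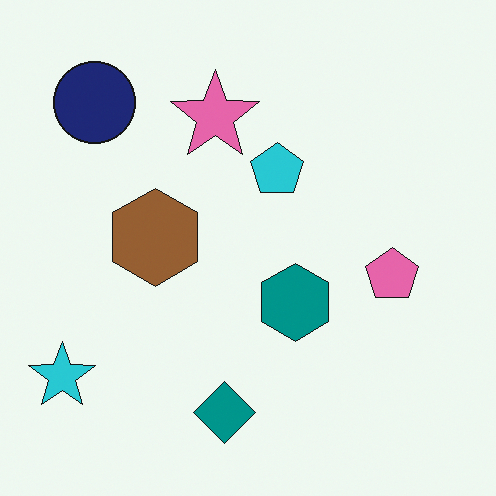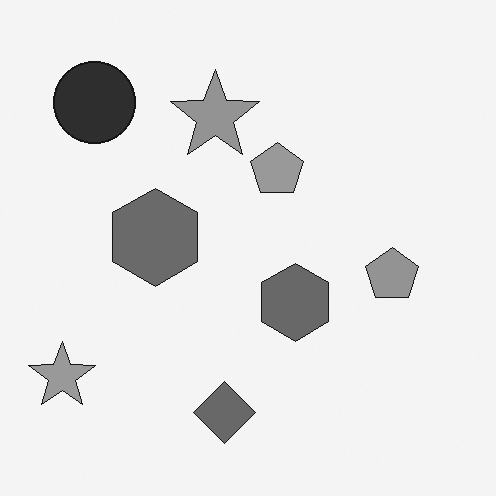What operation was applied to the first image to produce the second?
It was converted to grayscale.

All color is removed — every shape is now a shade of grey.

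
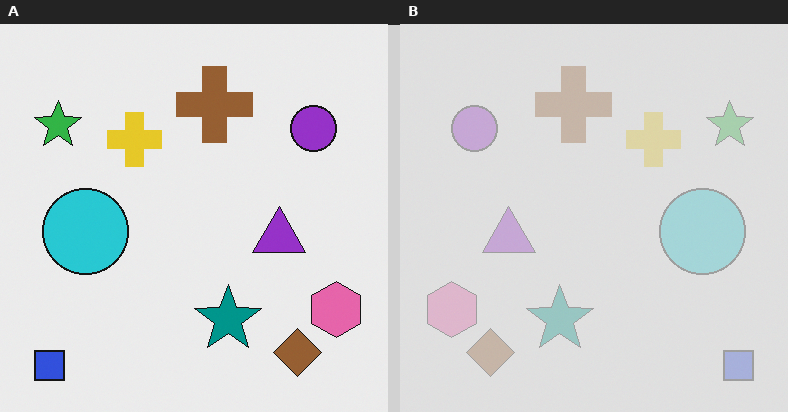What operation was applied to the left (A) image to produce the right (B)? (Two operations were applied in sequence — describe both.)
The right (B) image is the left (A) flipped horizontally (left ↔ right), then washed out (contrast reduced).

The blue square is in the bottom-left of the left (A) image and the bottom-right of the right (B) — shapes on opposite sides of the vertical midline have swapped in a mirror flip. Tones are pushed toward mid-grey across the whole image — a global contrast change.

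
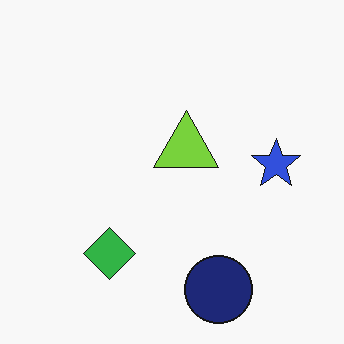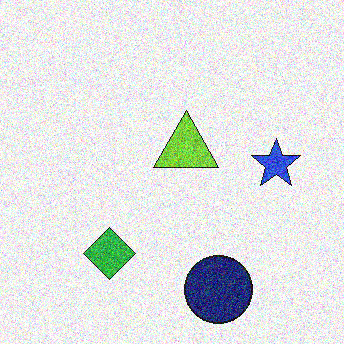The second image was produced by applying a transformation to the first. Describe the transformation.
It was degraded with a thick layer of grain.

Random speckle covers the whole image, including the flat background.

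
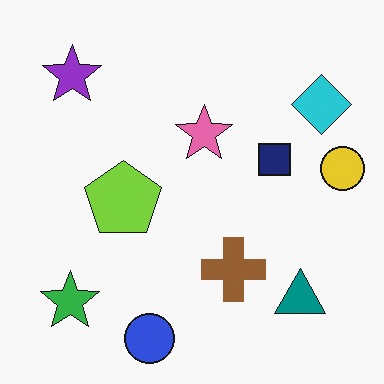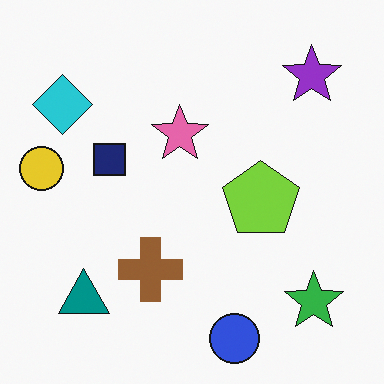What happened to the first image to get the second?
The second image is the first flipped horizontally (left ↔ right).

The yellow circle is in the right of the first image and the left of the second — shapes on opposite sides of the vertical midline have swapped in a mirror flip.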